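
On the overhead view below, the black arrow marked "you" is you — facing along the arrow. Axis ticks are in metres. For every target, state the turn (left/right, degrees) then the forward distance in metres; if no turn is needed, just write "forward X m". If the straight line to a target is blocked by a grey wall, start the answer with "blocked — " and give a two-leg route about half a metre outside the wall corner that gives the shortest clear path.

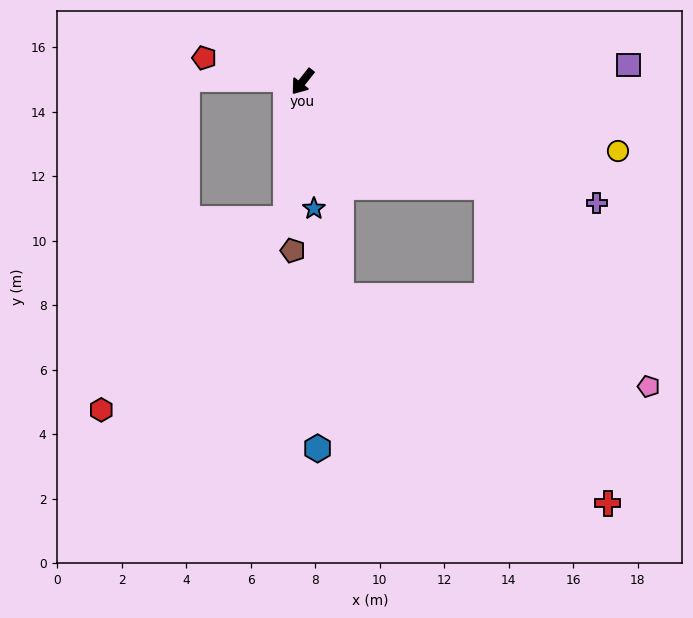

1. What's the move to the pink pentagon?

blocked — turn left 99°, forward 6.6 m, then turn right 22°, forward 8.0 m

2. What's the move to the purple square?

turn left 131°, forward 10.1 m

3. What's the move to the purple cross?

turn left 106°, forward 9.9 m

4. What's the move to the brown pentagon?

turn left 35°, forward 5.2 m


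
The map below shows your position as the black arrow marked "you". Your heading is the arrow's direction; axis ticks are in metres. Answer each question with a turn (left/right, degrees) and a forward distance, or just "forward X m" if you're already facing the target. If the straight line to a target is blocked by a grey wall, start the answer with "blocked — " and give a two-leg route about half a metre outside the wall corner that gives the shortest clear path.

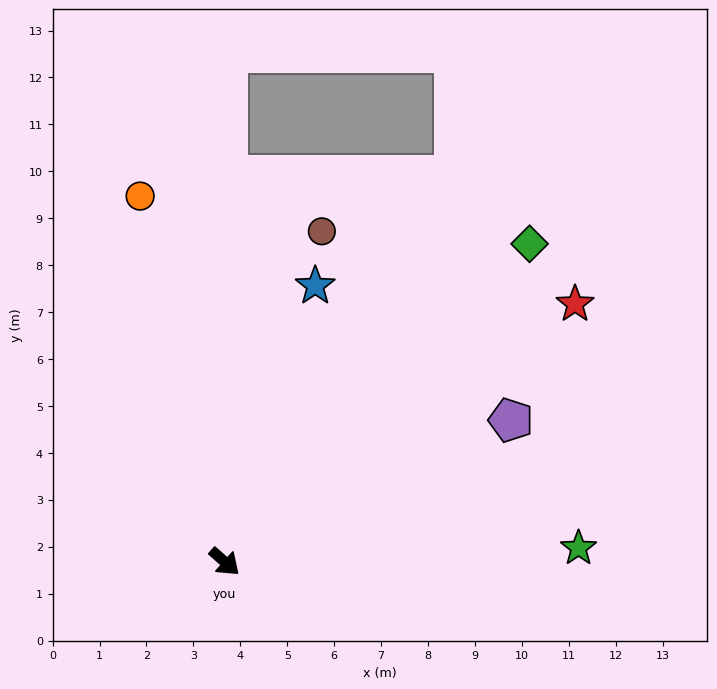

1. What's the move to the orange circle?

turn left 144°, forward 8.0 m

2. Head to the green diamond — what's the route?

turn left 88°, forward 9.4 m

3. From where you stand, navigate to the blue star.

turn left 113°, forward 6.2 m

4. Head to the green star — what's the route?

turn left 44°, forward 7.5 m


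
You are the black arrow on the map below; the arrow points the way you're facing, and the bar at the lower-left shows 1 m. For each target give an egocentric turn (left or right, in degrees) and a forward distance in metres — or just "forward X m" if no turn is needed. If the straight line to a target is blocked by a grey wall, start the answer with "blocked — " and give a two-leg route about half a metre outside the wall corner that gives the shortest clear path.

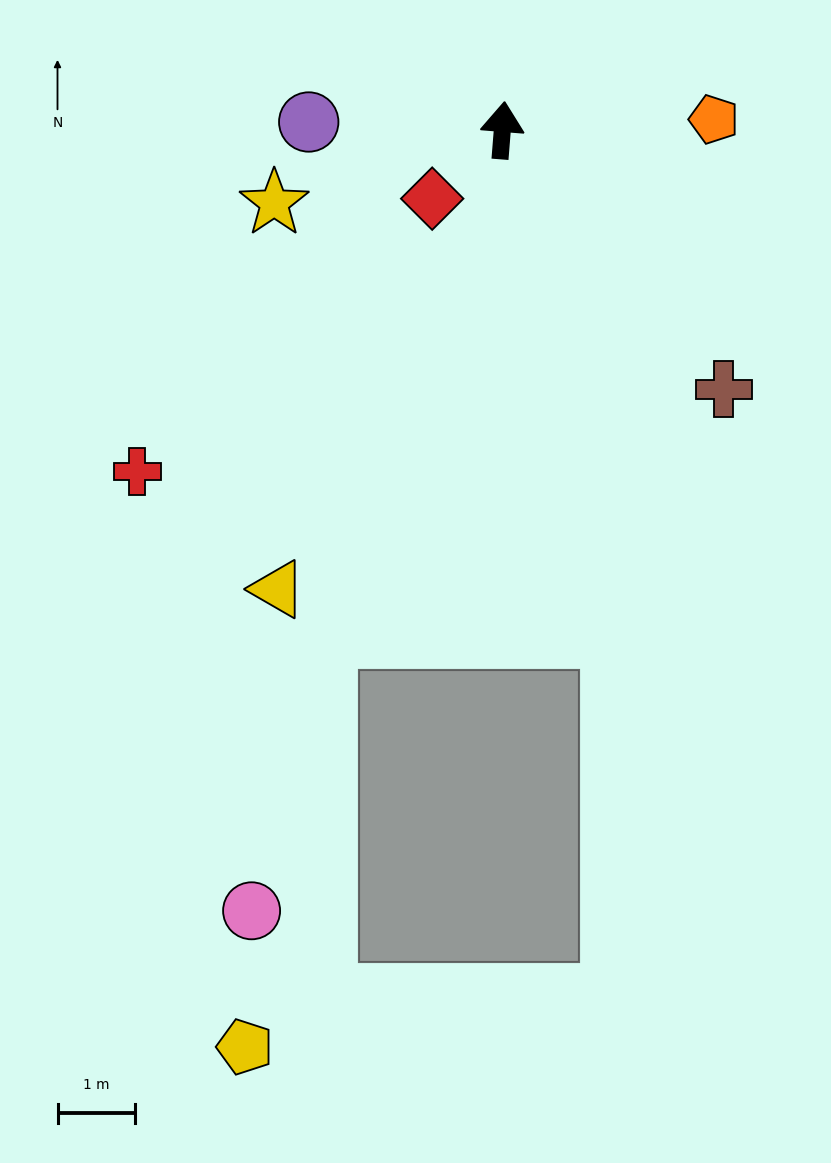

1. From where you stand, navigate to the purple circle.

turn left 92°, forward 2.5 m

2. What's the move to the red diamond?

turn left 139°, forward 1.3 m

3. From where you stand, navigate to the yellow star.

turn left 112°, forward 3.1 m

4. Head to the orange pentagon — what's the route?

turn right 83°, forward 2.7 m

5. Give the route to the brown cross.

turn right 135°, forward 4.4 m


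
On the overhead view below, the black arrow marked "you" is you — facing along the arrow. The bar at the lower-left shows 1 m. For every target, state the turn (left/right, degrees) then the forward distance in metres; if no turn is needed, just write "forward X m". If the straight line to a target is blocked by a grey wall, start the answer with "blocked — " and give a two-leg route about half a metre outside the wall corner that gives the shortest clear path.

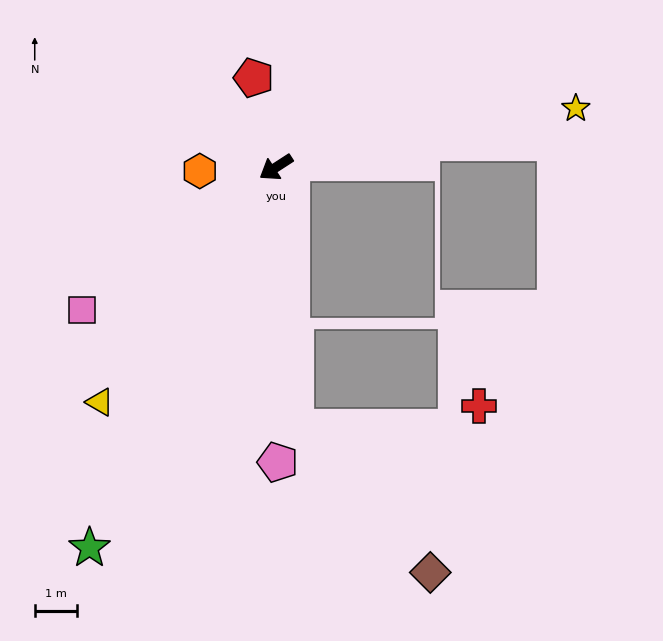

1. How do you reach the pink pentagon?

turn left 57°, forward 6.9 m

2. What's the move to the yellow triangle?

turn left 20°, forward 6.9 m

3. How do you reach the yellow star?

turn left 158°, forward 7.1 m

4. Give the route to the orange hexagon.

turn right 30°, forward 1.8 m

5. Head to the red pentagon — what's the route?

turn right 109°, forward 2.2 m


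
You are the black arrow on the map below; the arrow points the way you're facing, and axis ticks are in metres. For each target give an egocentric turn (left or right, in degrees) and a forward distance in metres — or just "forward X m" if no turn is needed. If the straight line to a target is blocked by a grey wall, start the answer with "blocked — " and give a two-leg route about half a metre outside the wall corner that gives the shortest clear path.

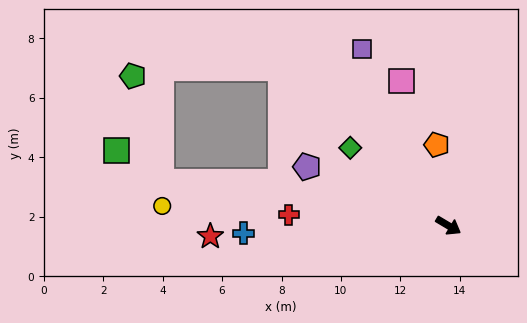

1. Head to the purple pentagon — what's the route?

turn right 172°, forward 5.2 m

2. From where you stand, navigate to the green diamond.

turn left 172°, forward 4.2 m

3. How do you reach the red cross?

turn right 153°, forward 5.4 m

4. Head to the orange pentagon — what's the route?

turn left 129°, forward 2.7 m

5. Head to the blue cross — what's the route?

turn right 147°, forward 6.9 m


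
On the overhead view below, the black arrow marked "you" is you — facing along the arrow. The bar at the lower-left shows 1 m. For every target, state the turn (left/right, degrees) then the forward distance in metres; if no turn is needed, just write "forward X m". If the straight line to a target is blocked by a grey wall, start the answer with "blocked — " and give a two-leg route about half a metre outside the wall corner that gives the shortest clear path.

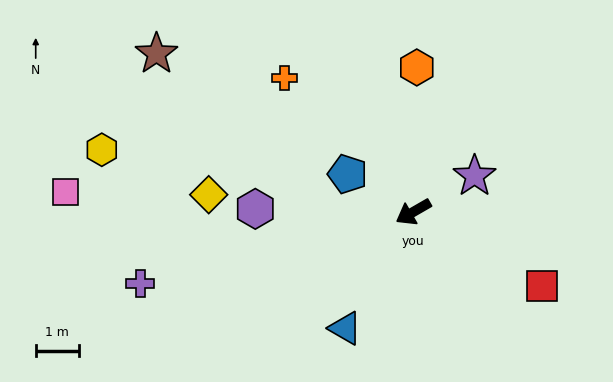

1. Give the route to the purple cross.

turn right 15°, forward 6.6 m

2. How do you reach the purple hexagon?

turn right 31°, forward 3.7 m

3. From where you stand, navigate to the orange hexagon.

turn right 121°, forward 3.4 m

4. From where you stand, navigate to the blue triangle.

turn left 30°, forward 3.1 m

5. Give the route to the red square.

turn left 120°, forward 3.4 m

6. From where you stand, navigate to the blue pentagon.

turn right 60°, forward 1.8 m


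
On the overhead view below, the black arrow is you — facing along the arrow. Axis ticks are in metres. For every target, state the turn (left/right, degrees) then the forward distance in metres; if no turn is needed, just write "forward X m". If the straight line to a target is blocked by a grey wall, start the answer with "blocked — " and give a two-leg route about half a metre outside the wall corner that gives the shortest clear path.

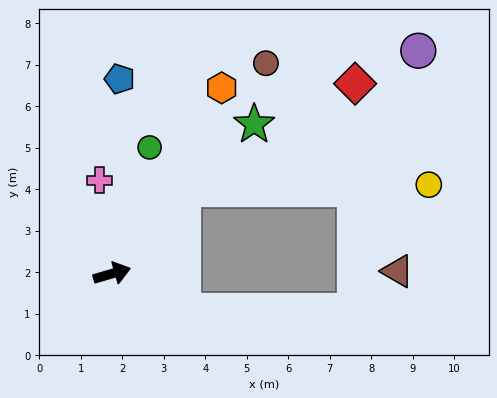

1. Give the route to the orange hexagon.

turn left 43°, forward 5.2 m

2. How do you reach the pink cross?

turn left 81°, forward 2.3 m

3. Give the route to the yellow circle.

blocked — turn left 34°, forward 2.7 m, then turn right 49°, forward 5.9 m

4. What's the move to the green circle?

turn left 57°, forward 3.2 m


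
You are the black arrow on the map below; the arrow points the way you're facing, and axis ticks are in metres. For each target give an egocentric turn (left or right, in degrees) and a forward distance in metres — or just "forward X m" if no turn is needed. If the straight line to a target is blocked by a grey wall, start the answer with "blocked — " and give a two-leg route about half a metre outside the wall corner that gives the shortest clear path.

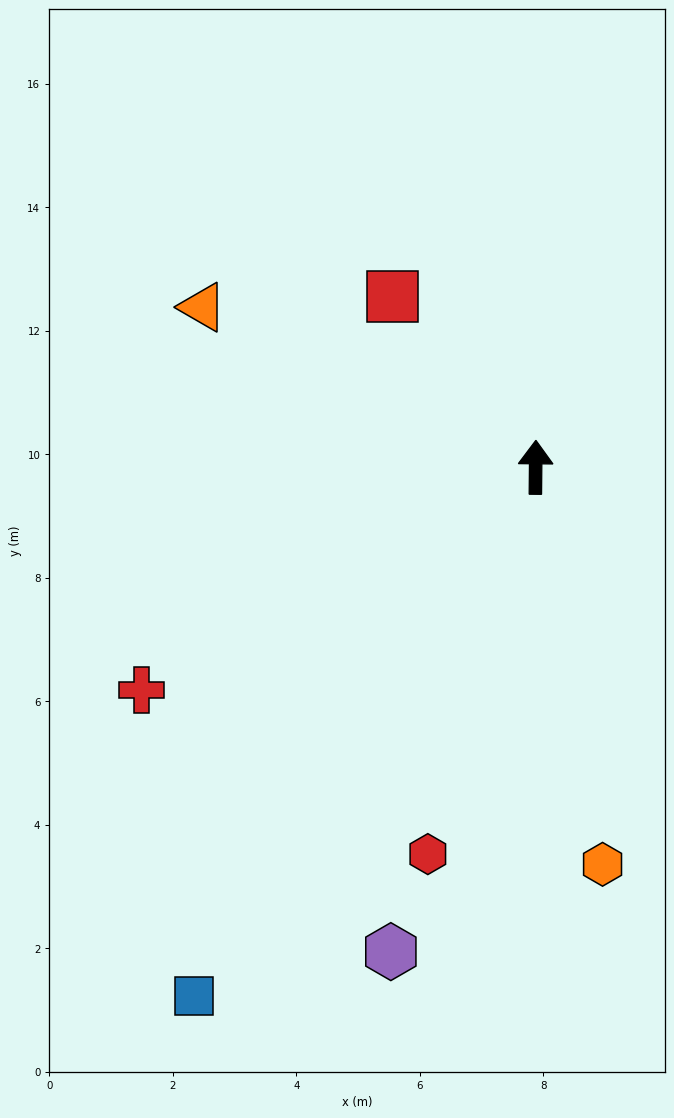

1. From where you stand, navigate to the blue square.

turn left 148°, forward 10.2 m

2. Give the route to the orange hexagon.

turn right 170°, forward 6.5 m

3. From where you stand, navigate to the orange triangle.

turn left 65°, forward 6.0 m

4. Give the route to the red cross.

turn left 120°, forward 7.3 m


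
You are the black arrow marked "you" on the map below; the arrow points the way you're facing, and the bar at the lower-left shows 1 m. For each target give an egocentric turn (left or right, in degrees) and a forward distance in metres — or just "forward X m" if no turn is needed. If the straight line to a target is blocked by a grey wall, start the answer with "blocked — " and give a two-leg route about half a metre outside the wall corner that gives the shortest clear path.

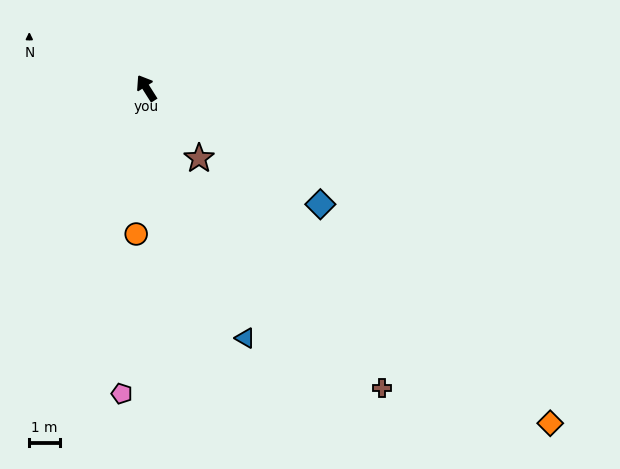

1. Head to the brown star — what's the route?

turn right 175°, forward 2.9 m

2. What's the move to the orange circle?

turn left 144°, forward 4.8 m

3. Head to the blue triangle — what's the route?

turn left 169°, forward 8.8 m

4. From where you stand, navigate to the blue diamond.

turn right 156°, forward 6.8 m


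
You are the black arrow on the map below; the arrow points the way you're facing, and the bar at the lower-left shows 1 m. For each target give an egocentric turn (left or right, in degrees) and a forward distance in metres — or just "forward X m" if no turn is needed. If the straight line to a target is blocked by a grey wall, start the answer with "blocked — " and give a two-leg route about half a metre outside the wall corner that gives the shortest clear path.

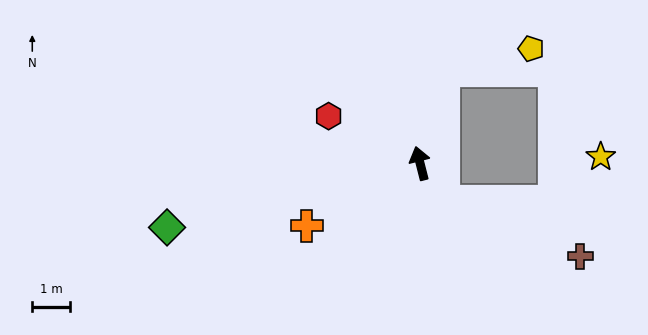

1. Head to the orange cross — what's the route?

turn left 105°, forward 3.4 m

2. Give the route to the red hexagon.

turn left 48°, forward 2.7 m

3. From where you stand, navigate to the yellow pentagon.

blocked — turn right 28°, forward 2.5 m, then turn right 62°, forward 2.4 m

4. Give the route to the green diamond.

turn left 90°, forward 6.9 m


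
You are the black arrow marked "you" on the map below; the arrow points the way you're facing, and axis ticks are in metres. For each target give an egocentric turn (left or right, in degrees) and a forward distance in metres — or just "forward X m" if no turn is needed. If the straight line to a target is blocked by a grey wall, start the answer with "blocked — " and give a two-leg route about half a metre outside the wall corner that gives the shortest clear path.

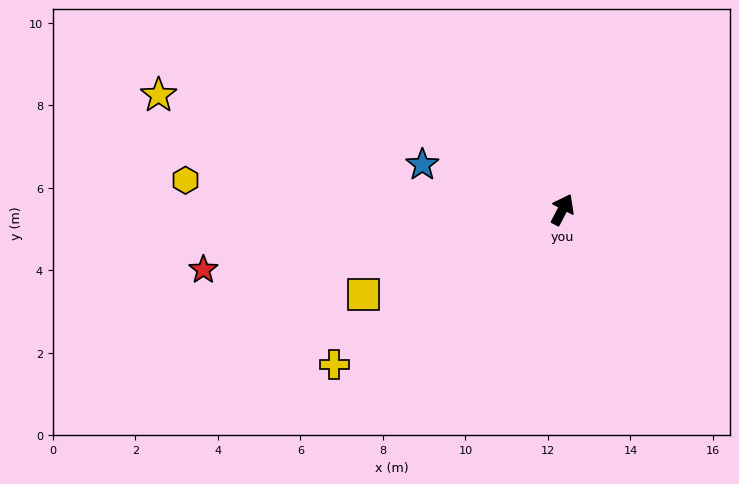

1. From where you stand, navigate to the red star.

turn left 127°, forward 8.8 m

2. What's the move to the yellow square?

turn left 141°, forward 5.2 m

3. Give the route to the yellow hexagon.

turn left 113°, forward 9.2 m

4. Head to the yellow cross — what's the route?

turn left 152°, forward 6.7 m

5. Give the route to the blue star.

turn left 100°, forward 3.6 m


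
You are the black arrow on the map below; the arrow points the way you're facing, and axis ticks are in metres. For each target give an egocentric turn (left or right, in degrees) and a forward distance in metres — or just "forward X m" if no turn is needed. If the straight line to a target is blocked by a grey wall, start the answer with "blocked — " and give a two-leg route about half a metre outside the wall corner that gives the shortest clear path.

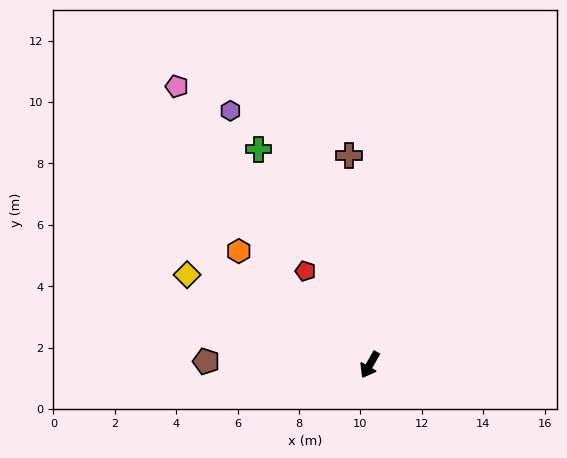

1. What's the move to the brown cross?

turn right 145°, forward 6.8 m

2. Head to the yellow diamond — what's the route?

turn right 87°, forward 6.6 m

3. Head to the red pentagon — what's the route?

turn right 116°, forward 3.7 m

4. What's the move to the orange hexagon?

turn right 101°, forward 5.7 m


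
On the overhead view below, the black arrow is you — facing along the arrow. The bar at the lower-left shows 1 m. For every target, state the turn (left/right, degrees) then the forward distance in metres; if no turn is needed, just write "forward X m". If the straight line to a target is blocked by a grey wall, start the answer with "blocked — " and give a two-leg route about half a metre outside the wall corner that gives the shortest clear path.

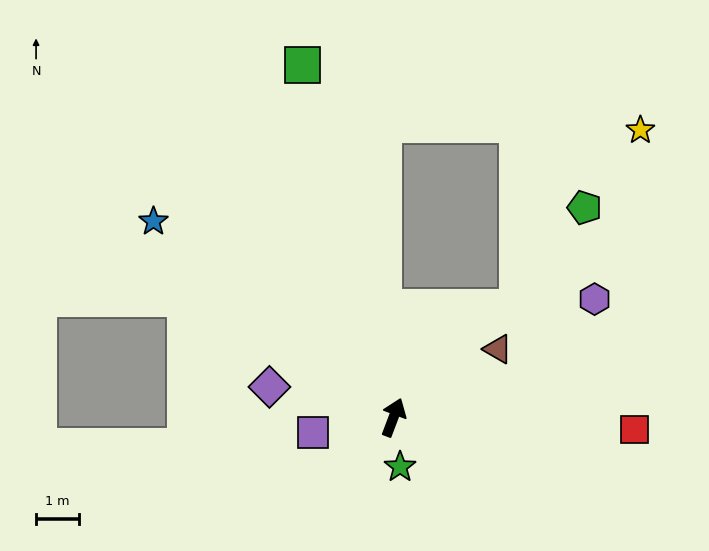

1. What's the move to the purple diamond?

turn left 97°, forward 3.0 m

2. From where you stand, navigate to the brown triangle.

turn right 36°, forward 2.9 m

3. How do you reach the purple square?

turn left 121°, forward 1.9 m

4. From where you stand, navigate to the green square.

turn left 35°, forward 8.4 m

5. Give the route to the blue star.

turn left 72°, forward 7.2 m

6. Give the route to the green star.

turn right 152°, forward 1.2 m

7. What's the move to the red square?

turn right 72°, forward 5.6 m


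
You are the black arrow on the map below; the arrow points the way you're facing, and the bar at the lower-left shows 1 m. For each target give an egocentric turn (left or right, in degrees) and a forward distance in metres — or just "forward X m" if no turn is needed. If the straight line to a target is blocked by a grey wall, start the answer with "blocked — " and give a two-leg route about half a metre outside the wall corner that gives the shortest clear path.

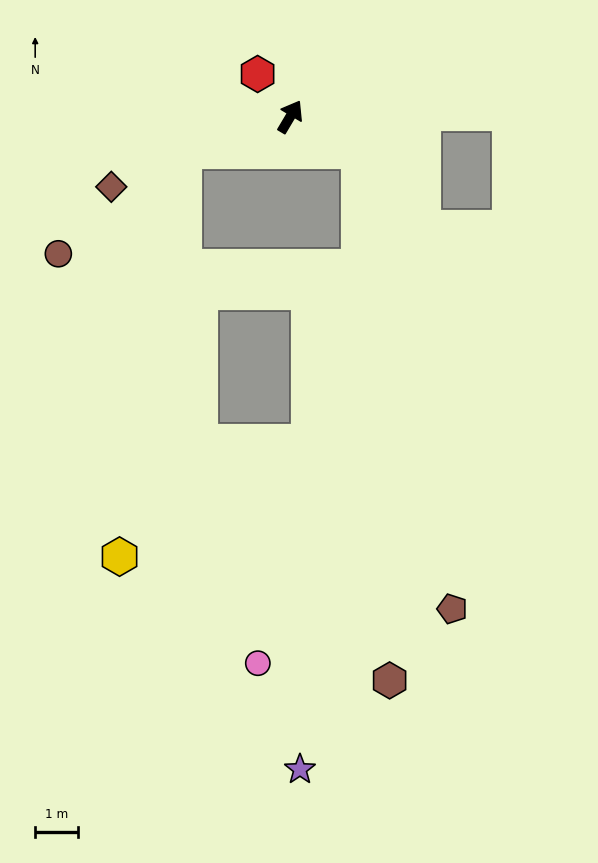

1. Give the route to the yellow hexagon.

blocked — turn left 138°, forward 2.6 m, then turn left 64°, forward 9.6 m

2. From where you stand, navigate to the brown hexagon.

blocked — turn right 86°, forward 1.8 m, then turn right 60°, forward 12.4 m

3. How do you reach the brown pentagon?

blocked — turn right 86°, forward 1.8 m, then turn right 52°, forward 11.0 m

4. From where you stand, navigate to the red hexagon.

turn left 68°, forward 1.3 m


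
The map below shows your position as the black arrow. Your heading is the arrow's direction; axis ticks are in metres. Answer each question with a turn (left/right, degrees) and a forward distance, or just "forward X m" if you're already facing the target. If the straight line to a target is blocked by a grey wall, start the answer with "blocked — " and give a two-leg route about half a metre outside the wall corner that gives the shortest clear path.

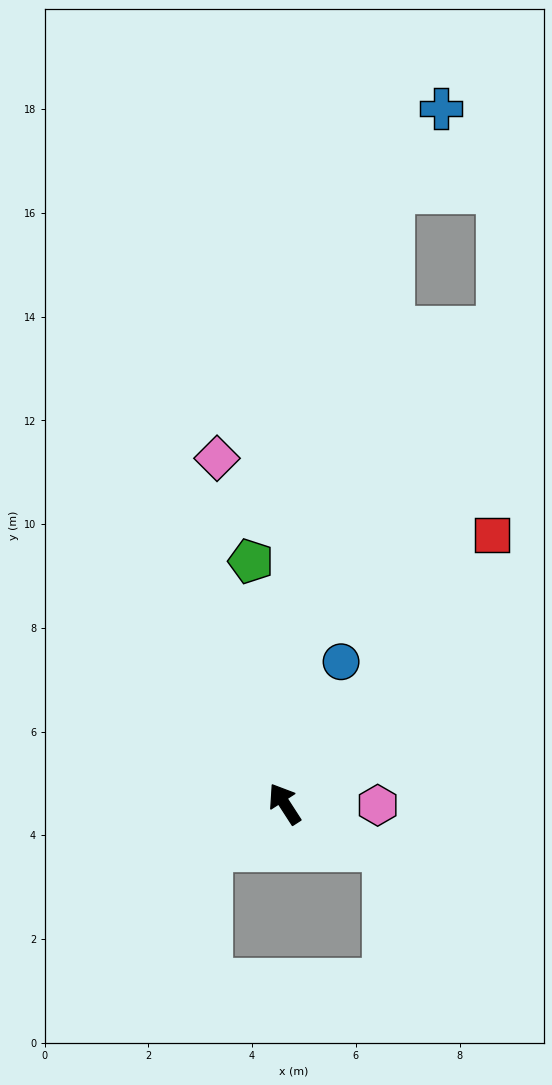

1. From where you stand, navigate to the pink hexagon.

turn right 124°, forward 1.8 m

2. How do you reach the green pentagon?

turn right 25°, forward 4.7 m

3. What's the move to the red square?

turn right 70°, forward 6.5 m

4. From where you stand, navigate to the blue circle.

turn right 55°, forward 2.9 m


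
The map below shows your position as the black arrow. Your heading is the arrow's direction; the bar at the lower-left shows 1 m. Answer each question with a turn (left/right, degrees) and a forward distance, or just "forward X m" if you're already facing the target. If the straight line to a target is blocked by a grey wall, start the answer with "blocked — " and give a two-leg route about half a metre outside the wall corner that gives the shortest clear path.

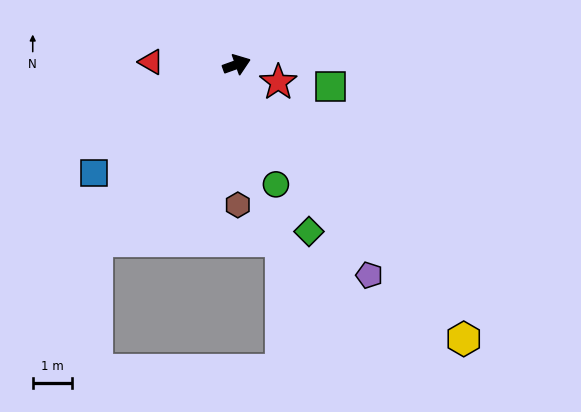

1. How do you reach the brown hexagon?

turn right 109°, forward 3.6 m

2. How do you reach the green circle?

turn right 92°, forward 3.2 m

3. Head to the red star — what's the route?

turn right 43°, forward 1.2 m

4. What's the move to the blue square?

turn right 163°, forward 4.6 m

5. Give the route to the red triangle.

turn left 158°, forward 2.2 m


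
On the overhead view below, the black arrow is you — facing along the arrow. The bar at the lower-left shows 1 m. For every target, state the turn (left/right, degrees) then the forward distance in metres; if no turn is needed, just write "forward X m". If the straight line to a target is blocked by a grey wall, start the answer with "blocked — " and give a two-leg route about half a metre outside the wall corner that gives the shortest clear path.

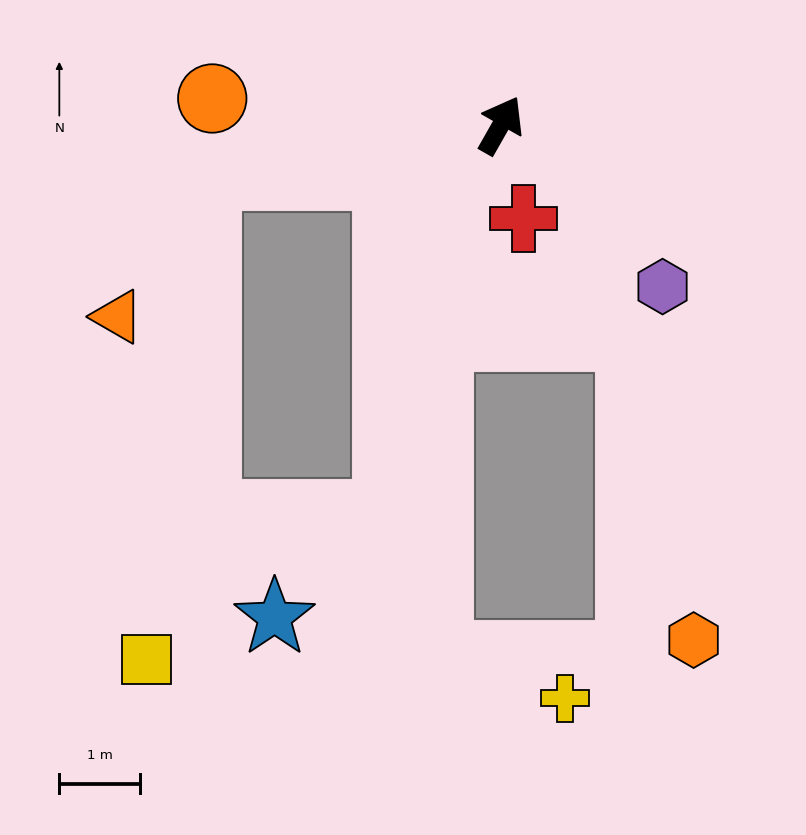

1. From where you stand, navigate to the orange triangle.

blocked — turn left 129°, forward 3.7 m, then turn left 48°, forward 2.1 m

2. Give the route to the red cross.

turn right 137°, forward 1.2 m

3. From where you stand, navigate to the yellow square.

blocked — turn left 129°, forward 3.7 m, then turn left 74°, forward 6.0 m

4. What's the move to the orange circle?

turn left 114°, forward 3.6 m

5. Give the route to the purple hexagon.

turn right 105°, forward 2.8 m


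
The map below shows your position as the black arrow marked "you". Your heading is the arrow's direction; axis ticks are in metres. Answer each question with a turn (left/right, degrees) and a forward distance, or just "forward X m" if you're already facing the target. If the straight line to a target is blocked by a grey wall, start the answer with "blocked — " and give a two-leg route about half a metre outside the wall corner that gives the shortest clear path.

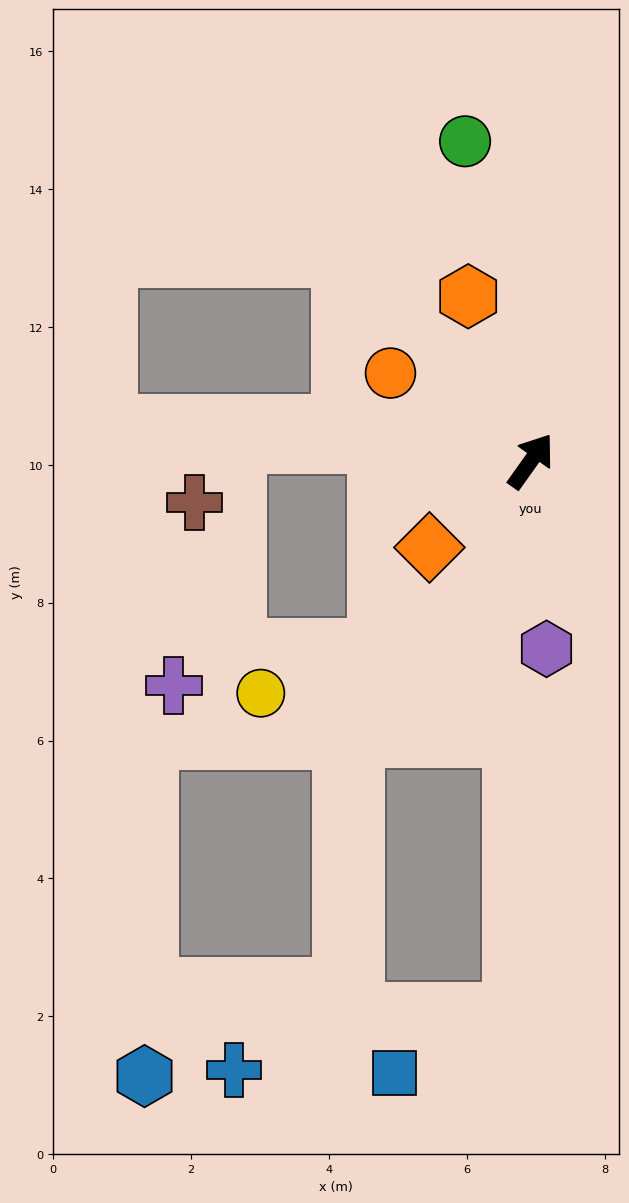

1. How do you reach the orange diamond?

turn left 166°, forward 1.9 m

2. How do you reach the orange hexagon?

turn left 56°, forward 2.6 m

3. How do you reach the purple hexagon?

turn right 140°, forward 2.7 m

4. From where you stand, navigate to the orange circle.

turn left 93°, forward 2.4 m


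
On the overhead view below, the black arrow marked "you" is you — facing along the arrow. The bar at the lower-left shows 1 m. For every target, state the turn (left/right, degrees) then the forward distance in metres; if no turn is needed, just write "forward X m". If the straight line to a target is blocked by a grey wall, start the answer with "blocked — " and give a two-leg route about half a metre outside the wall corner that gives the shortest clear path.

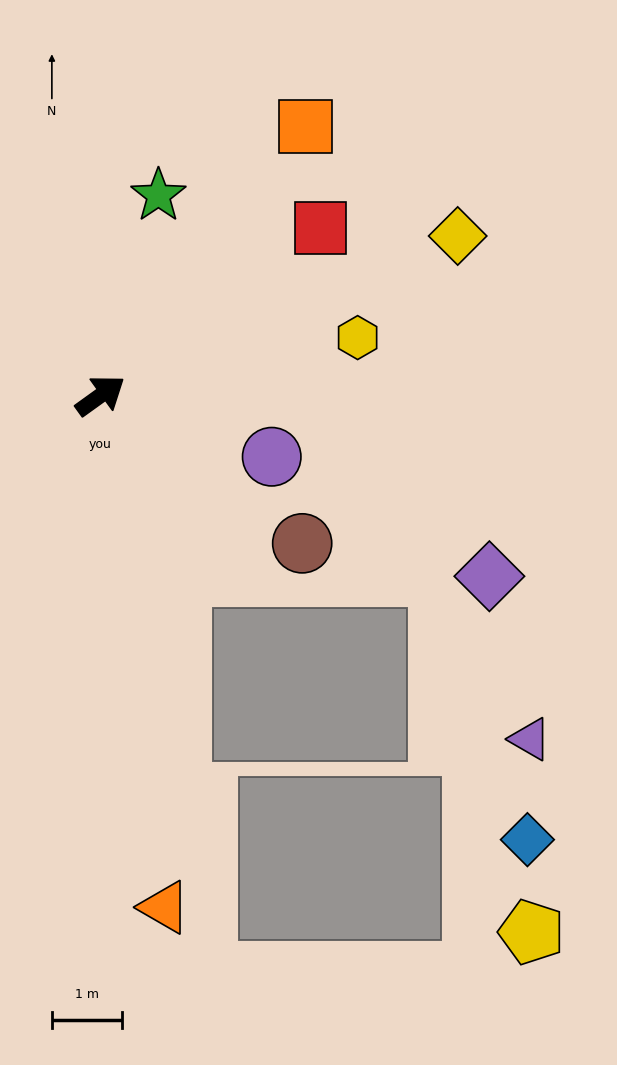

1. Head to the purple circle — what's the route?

turn right 55°, forward 2.6 m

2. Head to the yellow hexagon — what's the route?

turn right 23°, forward 3.8 m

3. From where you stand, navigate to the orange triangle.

turn right 119°, forward 7.4 m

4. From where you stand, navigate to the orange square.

turn left 17°, forward 4.9 m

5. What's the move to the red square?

forward 4.0 m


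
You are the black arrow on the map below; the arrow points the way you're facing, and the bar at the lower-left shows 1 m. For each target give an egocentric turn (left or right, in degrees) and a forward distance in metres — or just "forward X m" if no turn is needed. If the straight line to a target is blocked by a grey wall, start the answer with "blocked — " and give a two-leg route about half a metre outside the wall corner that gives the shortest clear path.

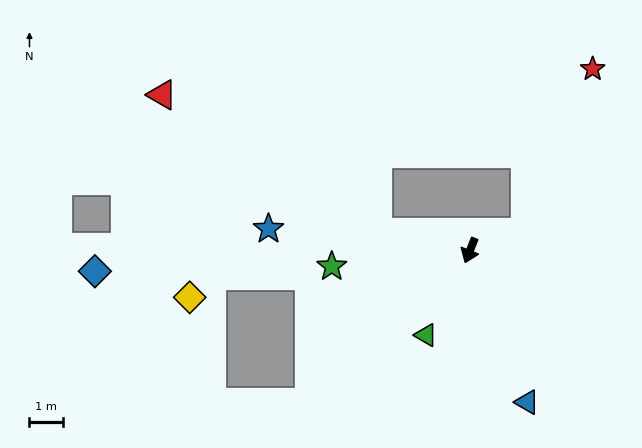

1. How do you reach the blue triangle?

turn left 42°, forward 4.8 m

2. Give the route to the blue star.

turn right 75°, forward 6.0 m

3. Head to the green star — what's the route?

turn right 62°, forward 4.1 m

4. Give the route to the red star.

blocked — turn left 130°, forward 1.7 m, then turn left 49°, forward 5.2 m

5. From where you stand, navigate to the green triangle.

turn right 6°, forward 2.8 m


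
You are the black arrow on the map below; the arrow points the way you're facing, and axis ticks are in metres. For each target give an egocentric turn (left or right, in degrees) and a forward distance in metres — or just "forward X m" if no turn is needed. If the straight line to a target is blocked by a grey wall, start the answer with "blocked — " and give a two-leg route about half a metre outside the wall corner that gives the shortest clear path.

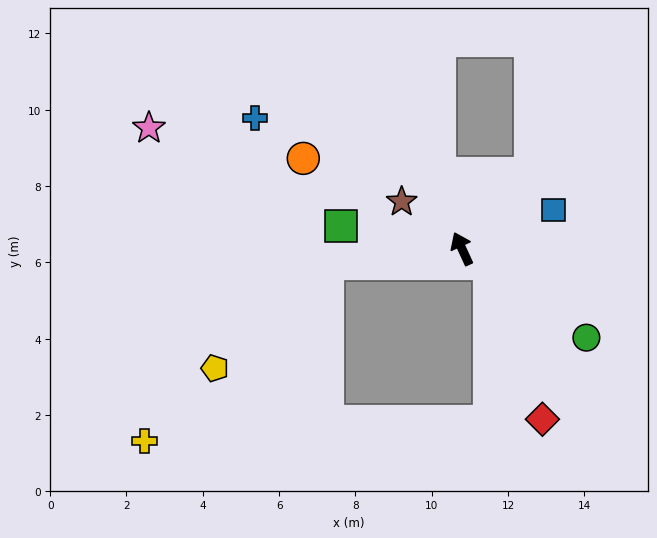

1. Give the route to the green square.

turn left 55°, forward 3.2 m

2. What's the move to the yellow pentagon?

blocked — turn left 72°, forward 3.5 m, then turn left 36°, forward 4.0 m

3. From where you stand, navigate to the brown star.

turn left 27°, forward 2.0 m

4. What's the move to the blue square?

turn right 92°, forward 2.6 m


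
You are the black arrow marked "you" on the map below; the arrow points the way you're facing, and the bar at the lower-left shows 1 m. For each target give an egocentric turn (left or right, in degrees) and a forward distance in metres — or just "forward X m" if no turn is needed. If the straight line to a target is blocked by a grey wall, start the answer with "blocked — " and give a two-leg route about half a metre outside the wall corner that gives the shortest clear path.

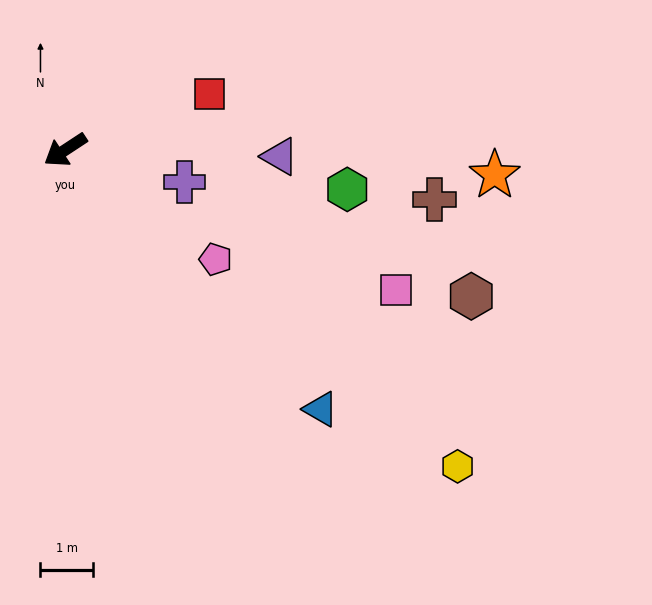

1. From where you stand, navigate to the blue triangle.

turn left 101°, forward 7.0 m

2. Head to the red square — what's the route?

turn left 168°, forward 3.0 m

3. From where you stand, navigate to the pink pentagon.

turn left 111°, forward 3.6 m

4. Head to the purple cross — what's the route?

turn left 132°, forward 2.4 m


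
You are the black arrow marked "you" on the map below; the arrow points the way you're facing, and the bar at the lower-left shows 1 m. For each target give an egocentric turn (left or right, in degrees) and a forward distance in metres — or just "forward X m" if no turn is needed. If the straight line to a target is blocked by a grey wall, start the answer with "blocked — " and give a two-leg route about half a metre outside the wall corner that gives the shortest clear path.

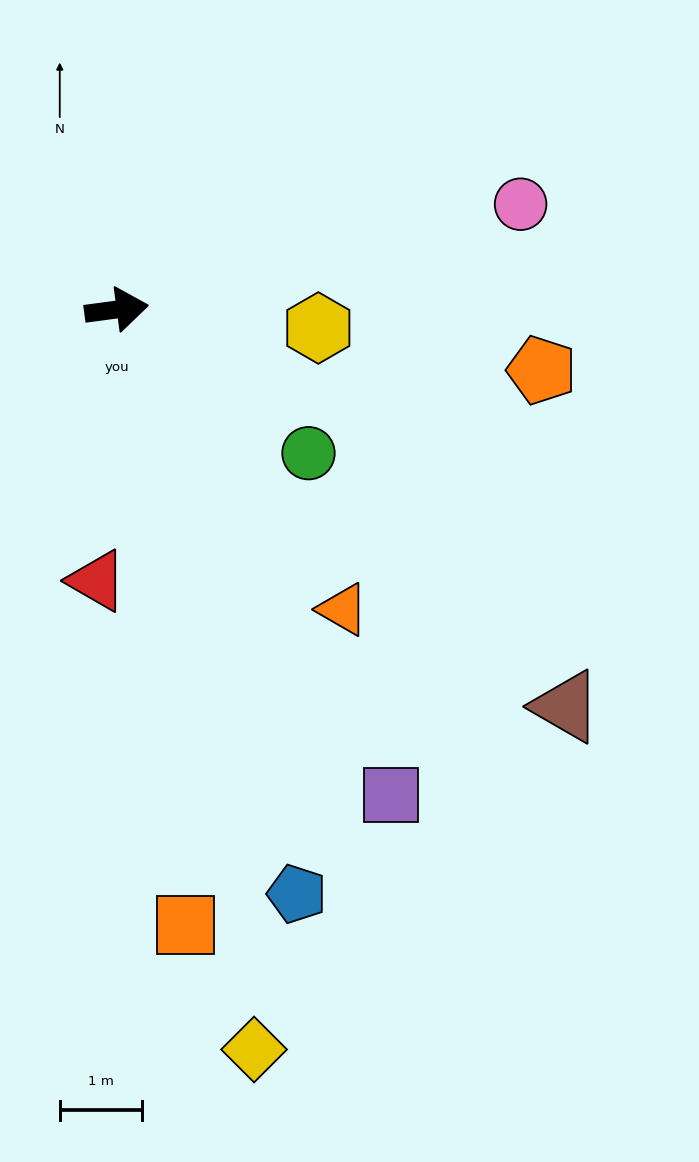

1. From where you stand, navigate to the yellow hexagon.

turn right 13°, forward 2.5 m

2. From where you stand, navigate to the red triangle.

turn right 102°, forward 3.3 m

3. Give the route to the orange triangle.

turn right 61°, forward 4.6 m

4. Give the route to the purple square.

turn right 68°, forward 6.8 m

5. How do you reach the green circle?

turn right 44°, forward 2.9 m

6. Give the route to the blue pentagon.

turn right 80°, forward 7.5 m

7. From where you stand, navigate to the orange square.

turn right 91°, forward 7.6 m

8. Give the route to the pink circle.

turn left 7°, forward 5.1 m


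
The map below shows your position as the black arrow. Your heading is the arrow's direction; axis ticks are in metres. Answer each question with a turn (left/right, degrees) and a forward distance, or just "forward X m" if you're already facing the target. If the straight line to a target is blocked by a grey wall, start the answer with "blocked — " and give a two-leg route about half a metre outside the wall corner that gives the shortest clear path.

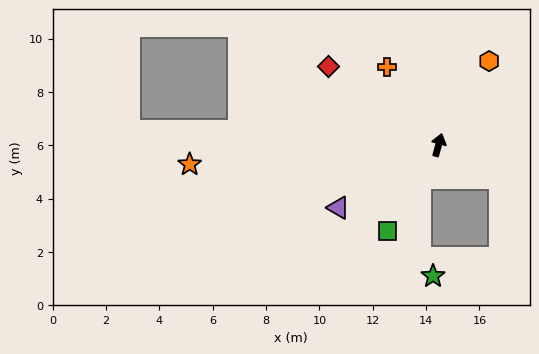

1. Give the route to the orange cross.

turn left 49°, forward 3.5 m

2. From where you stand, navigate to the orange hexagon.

turn right 16°, forward 3.7 m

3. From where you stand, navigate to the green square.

turn left 165°, forward 3.7 m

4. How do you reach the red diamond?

turn left 70°, forward 5.1 m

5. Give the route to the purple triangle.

turn left 137°, forward 4.4 m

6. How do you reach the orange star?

turn left 110°, forward 9.4 m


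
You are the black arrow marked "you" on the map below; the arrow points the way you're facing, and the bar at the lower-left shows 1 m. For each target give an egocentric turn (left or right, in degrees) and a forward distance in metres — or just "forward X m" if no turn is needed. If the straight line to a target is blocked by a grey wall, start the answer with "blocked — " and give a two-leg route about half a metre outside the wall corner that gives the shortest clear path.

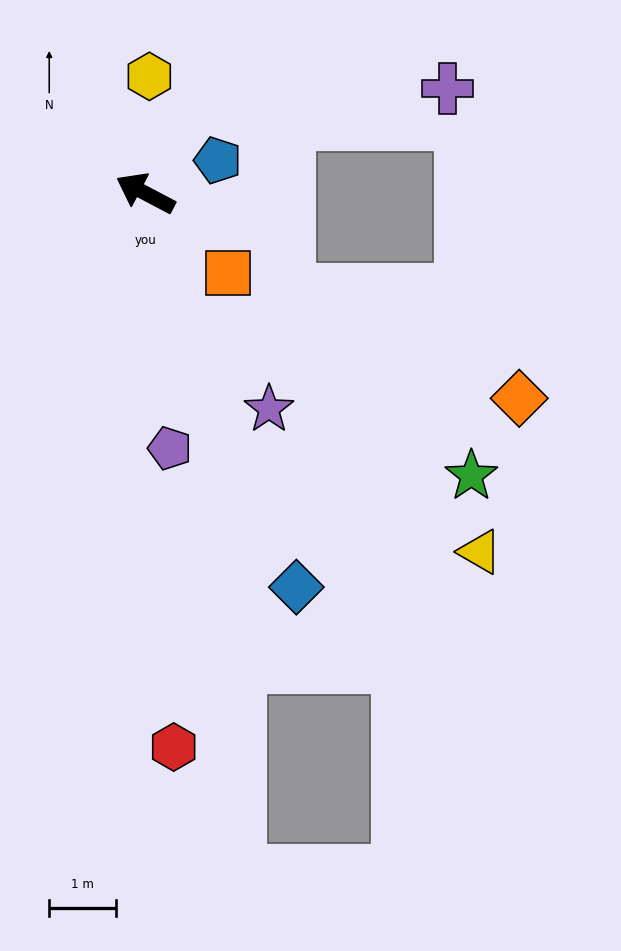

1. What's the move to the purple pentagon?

turn left 123°, forward 3.9 m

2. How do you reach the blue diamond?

turn left 139°, forward 6.4 m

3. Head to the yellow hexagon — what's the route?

turn right 64°, forward 1.8 m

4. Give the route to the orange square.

turn left 164°, forward 1.7 m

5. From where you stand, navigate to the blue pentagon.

turn right 128°, forward 1.2 m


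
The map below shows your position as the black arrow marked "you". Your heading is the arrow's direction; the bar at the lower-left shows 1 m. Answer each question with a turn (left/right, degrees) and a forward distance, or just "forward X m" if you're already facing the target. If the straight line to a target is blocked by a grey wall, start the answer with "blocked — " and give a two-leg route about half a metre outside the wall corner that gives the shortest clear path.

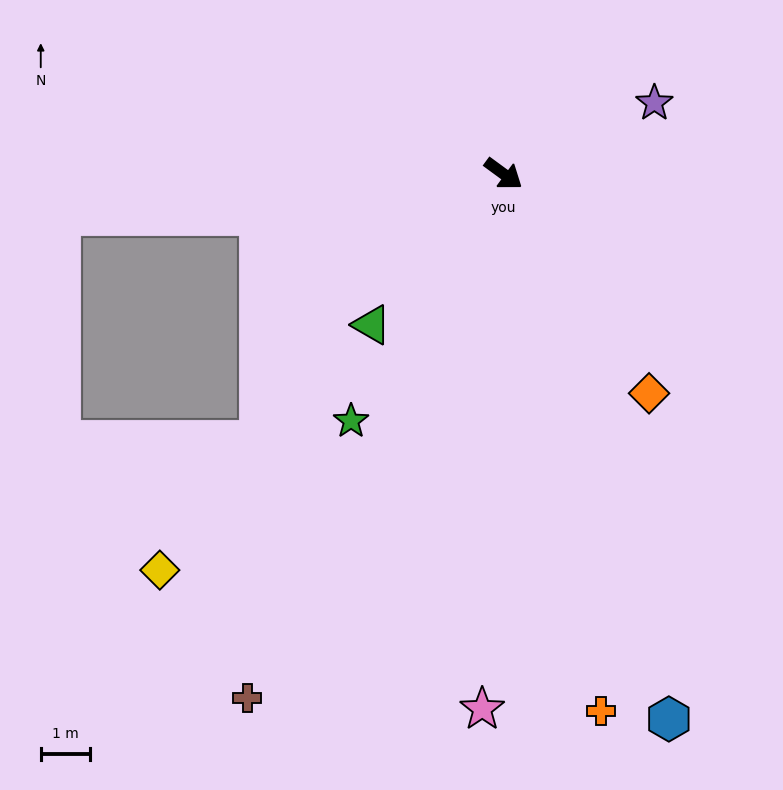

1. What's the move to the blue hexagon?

turn right 37°, forward 11.5 m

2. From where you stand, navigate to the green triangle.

turn right 95°, forward 4.1 m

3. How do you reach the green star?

turn right 85°, forward 5.9 m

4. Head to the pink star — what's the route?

turn right 56°, forward 10.8 m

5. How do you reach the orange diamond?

turn right 20°, forward 5.3 m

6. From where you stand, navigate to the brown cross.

turn right 80°, forward 11.8 m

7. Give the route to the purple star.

turn left 61°, forward 3.4 m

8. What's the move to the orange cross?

turn right 44°, forward 11.0 m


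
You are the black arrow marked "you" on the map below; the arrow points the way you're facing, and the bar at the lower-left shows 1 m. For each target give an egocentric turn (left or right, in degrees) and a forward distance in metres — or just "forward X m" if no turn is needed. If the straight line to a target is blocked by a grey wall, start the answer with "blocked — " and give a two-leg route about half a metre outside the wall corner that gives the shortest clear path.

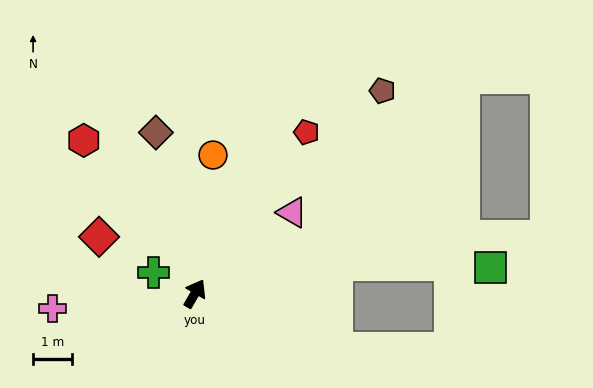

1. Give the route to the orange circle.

turn left 23°, forward 3.6 m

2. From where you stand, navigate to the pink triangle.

turn right 20°, forward 3.2 m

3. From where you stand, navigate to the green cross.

turn left 93°, forward 1.2 m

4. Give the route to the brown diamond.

turn left 44°, forward 4.2 m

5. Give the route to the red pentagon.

turn right 5°, forward 5.0 m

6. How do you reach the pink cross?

turn left 126°, forward 3.7 m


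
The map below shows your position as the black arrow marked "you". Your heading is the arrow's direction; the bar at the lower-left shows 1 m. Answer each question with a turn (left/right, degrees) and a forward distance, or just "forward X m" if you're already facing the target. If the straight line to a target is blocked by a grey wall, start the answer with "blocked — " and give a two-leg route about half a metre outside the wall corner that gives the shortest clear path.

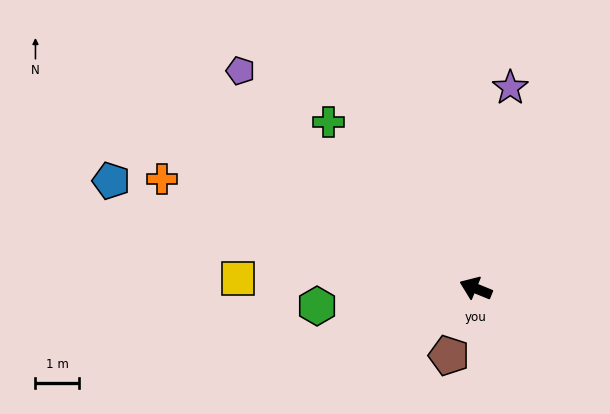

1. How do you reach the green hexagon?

turn left 28°, forward 3.7 m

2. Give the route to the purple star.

turn right 78°, forward 4.7 m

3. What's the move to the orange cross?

turn left 3°, forward 7.7 m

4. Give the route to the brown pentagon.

turn left 90°, forward 1.7 m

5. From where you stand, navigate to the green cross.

turn right 26°, forward 5.1 m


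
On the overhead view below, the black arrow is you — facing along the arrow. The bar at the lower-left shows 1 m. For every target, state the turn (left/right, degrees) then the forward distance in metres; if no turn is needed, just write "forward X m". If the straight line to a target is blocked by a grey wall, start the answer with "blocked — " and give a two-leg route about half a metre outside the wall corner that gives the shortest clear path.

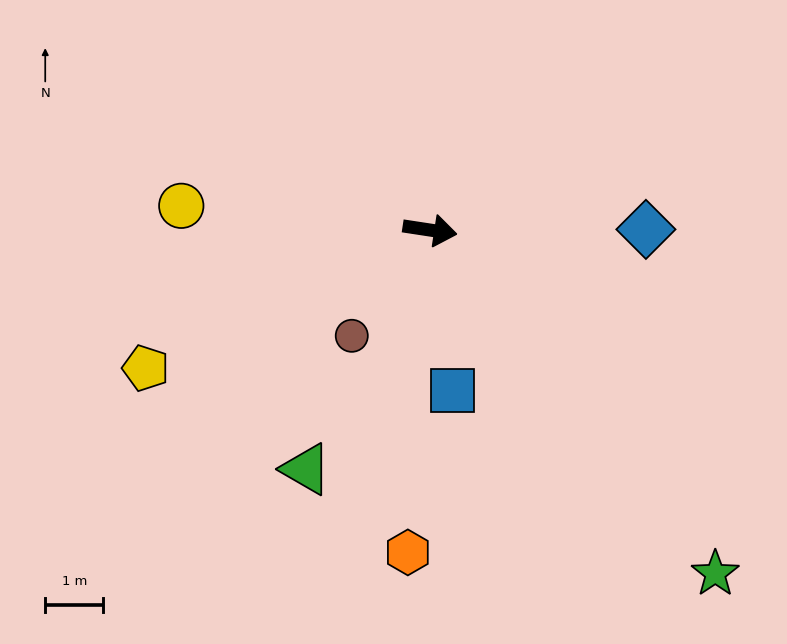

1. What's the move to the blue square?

turn right 73°, forward 2.8 m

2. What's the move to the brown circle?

turn right 118°, forward 2.3 m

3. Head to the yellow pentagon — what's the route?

turn right 145°, forward 5.5 m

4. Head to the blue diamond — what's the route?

turn left 9°, forward 3.7 m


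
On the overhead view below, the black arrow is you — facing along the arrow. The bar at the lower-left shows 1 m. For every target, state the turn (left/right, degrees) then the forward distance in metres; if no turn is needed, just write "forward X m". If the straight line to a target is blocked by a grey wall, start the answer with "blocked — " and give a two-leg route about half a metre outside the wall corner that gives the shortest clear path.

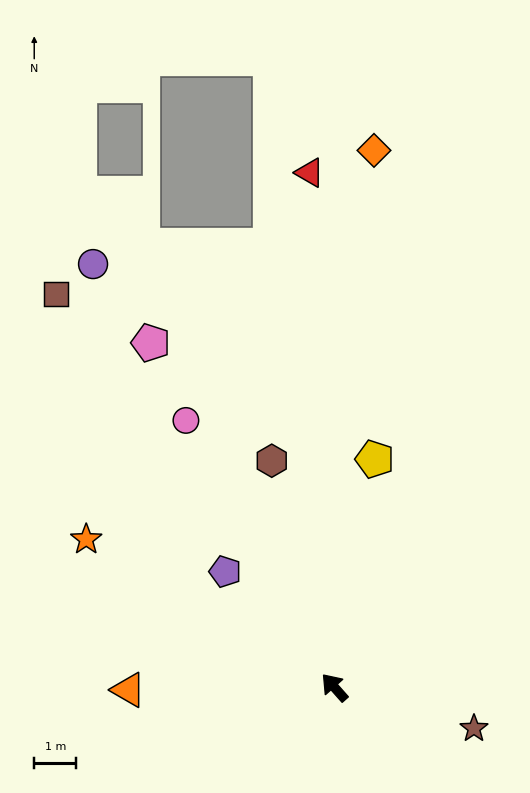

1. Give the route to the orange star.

turn left 18°, forward 6.8 m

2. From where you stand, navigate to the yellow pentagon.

turn right 52°, forward 5.5 m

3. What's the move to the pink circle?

turn right 12°, forward 7.2 m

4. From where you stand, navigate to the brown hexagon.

turn right 26°, forward 5.6 m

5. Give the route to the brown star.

turn right 148°, forward 3.4 m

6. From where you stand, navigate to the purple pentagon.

forward 3.8 m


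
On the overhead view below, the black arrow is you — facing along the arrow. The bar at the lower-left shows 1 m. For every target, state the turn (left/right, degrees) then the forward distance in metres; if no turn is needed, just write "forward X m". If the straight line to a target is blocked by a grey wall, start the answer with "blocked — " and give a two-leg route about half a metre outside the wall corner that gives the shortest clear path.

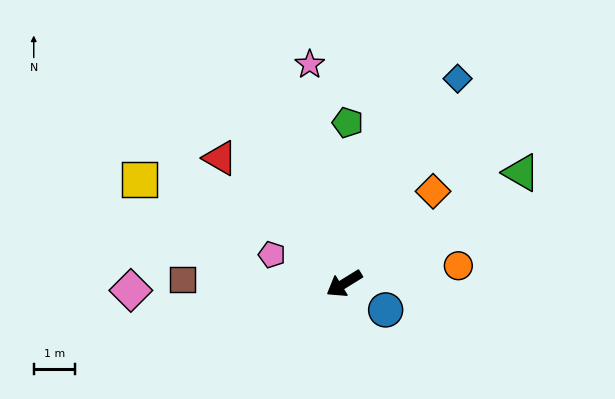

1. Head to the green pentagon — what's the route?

turn right 123°, forward 3.9 m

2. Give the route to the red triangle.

turn right 77°, forward 4.2 m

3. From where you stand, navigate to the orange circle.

turn left 157°, forward 2.8 m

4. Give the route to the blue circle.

turn left 116°, forward 1.2 m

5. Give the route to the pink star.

turn right 113°, forward 5.3 m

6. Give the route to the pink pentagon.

turn right 53°, forward 1.9 m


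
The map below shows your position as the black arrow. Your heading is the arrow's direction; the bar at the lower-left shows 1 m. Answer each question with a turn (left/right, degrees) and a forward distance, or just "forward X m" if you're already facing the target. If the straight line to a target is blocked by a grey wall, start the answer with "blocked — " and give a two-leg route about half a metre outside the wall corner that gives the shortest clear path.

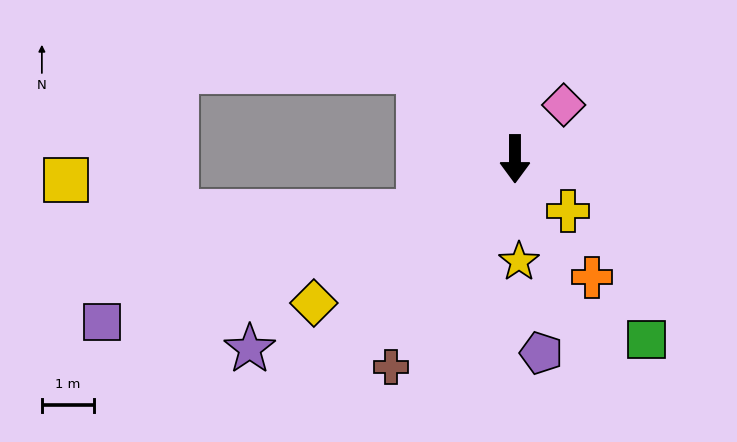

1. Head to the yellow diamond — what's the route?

turn right 54°, forward 4.7 m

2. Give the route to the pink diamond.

turn left 138°, forward 1.4 m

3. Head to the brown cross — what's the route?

turn right 31°, forward 4.6 m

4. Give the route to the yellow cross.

turn left 45°, forward 1.4 m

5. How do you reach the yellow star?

turn left 2°, forward 2.0 m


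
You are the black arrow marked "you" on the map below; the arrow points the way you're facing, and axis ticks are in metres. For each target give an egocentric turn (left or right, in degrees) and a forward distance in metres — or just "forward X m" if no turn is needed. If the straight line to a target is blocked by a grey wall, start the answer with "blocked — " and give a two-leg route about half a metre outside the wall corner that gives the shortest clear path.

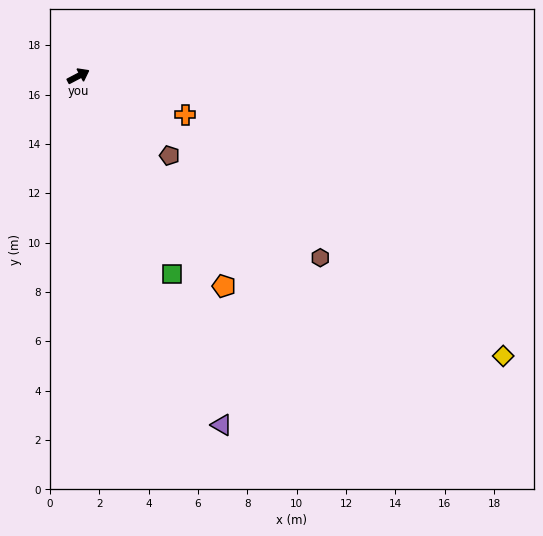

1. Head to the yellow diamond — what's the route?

turn right 61°, forward 20.6 m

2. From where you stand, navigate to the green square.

turn right 92°, forward 8.9 m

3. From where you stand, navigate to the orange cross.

turn right 48°, forward 4.6 m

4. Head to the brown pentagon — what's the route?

turn right 69°, forward 4.9 m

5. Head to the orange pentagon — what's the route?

turn right 83°, forward 10.4 m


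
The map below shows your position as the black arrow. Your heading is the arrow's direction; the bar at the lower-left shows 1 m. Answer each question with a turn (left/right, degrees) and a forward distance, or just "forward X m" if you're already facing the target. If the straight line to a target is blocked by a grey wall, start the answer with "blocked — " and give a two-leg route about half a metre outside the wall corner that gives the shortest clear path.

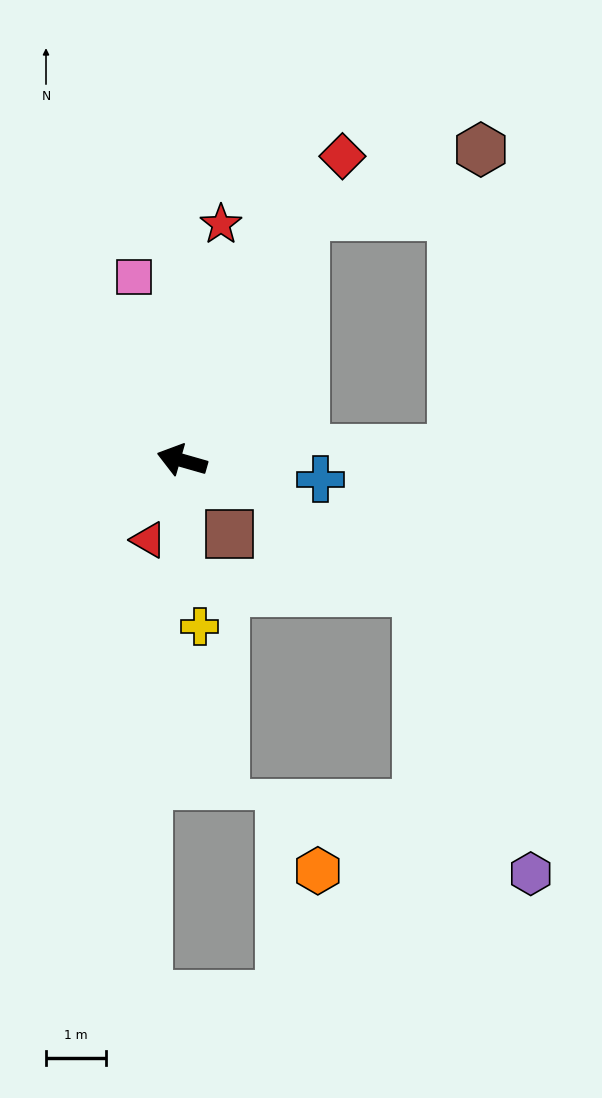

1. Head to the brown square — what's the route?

turn left 139°, forward 1.5 m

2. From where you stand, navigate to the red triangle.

turn left 83°, forward 1.4 m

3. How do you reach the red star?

turn right 83°, forward 4.0 m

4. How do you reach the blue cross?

turn right 172°, forward 2.3 m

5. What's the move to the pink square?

turn right 59°, forward 3.2 m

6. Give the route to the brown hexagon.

blocked — turn right 100°, forward 4.5 m, then turn right 44°, forward 3.1 m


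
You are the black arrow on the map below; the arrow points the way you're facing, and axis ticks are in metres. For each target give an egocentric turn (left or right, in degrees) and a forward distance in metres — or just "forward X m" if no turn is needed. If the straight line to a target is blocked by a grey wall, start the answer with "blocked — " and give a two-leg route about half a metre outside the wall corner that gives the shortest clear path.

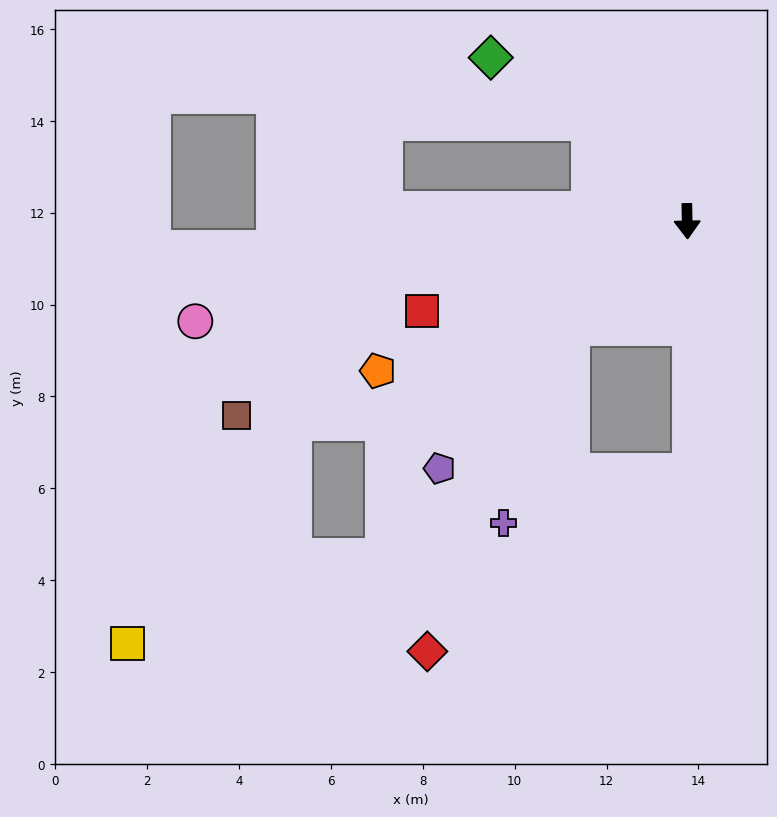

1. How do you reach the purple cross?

blocked — turn right 49°, forward 3.4 m, then turn left 29°, forward 4.5 m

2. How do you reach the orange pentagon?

turn right 65°, forward 7.5 m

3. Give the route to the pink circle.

turn right 80°, forward 10.9 m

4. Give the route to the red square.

turn right 73°, forward 6.1 m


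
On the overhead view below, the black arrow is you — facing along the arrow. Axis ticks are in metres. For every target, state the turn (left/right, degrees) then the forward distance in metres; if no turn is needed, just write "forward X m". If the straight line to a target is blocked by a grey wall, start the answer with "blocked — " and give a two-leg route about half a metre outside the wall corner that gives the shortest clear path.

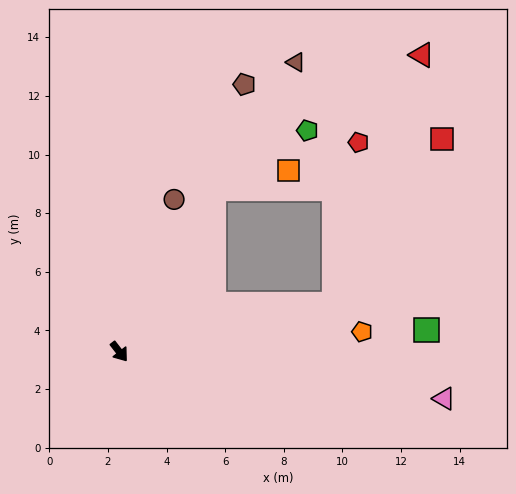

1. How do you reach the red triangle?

blocked — turn left 65°, forward 7.5 m, then turn left 58°, forward 9.0 m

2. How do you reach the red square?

blocked — turn left 65°, forward 7.5 m, then turn left 44°, forward 6.7 m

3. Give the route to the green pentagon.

blocked — turn left 112°, forward 6.4 m, then turn right 28°, forward 3.8 m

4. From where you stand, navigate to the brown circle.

turn left 122°, forward 5.5 m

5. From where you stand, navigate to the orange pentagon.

turn left 57°, forward 8.3 m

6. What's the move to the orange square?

blocked — turn left 112°, forward 6.4 m, then turn right 46°, forward 2.6 m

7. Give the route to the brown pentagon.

turn left 117°, forward 10.1 m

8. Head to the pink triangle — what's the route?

turn left 44°, forward 11.2 m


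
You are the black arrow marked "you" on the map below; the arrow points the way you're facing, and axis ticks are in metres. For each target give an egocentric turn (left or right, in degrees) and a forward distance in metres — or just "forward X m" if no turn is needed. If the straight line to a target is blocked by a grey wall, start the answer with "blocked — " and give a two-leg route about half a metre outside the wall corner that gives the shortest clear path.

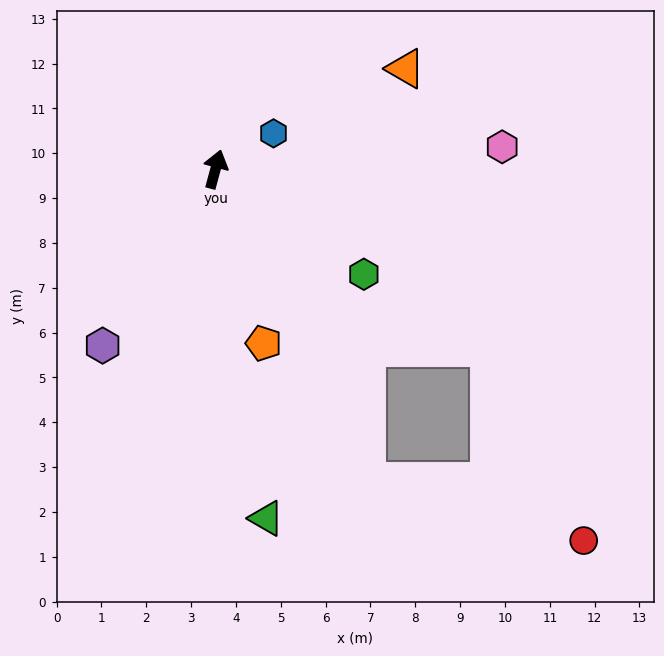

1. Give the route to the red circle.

blocked — turn right 139°, forward 7.7 m, then turn left 49°, forward 5.0 m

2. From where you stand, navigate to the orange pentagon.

turn right 149°, forward 4.0 m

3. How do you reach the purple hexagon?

turn left 162°, forward 4.7 m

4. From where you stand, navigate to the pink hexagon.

turn right 70°, forward 6.4 m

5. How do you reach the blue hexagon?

turn right 43°, forward 1.5 m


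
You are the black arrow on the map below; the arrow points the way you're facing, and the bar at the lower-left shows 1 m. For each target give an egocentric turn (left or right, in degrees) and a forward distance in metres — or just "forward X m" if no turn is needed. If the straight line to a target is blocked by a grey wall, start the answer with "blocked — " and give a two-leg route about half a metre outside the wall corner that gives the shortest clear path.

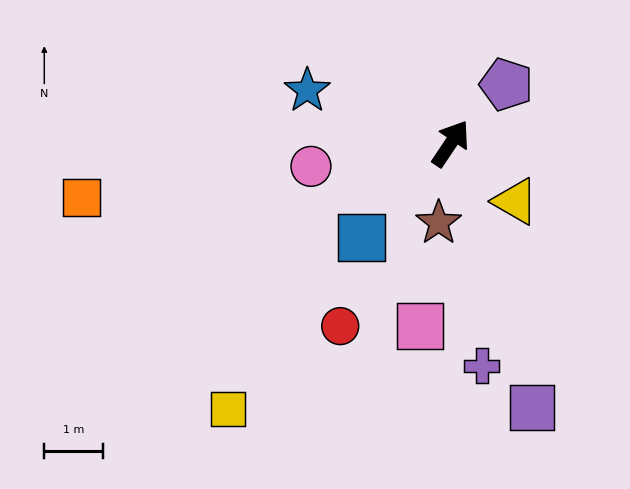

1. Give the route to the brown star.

turn right 155°, forward 1.4 m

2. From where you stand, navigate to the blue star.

turn left 103°, forward 2.6 m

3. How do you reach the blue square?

turn left 170°, forward 2.2 m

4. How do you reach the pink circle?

turn left 133°, forward 2.4 m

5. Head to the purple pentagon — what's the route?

turn right 10°, forward 1.4 m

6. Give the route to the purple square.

turn right 129°, forward 4.7 m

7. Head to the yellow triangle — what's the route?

turn right 98°, forward 1.5 m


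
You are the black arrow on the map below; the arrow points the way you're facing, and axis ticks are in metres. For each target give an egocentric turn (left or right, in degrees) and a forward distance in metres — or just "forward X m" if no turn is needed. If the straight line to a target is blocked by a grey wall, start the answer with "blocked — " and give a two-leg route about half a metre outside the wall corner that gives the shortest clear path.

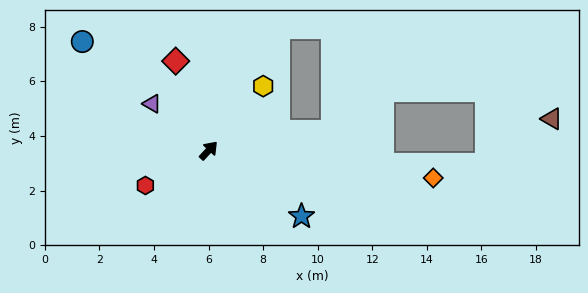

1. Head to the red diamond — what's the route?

turn left 63°, forward 3.5 m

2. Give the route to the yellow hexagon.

turn left 3°, forward 3.1 m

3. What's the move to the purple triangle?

turn left 94°, forward 2.7 m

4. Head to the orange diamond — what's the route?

turn right 54°, forward 8.3 m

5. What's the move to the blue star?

turn right 82°, forward 4.2 m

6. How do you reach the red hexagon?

turn left 162°, forward 2.7 m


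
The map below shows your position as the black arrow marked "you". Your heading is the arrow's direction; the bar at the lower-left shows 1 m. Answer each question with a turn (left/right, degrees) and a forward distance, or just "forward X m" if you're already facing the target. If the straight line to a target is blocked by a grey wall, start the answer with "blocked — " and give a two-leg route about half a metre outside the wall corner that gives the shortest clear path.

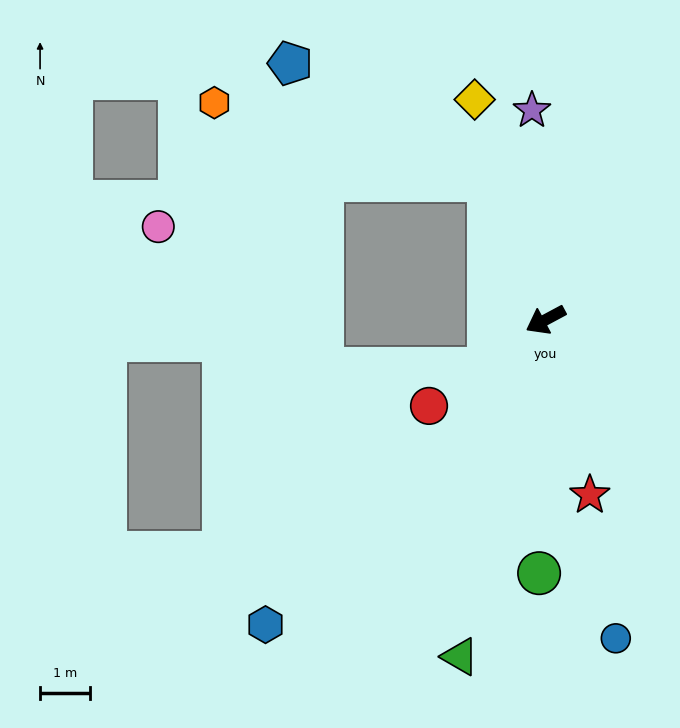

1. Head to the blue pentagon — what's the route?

blocked — turn right 96°, forward 3.0 m, then turn left 37°, forward 4.6 m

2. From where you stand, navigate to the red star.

turn left 76°, forward 3.6 m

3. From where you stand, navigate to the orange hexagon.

blocked — turn right 96°, forward 3.0 m, then turn left 52°, forward 5.7 m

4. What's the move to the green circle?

turn left 60°, forward 5.1 m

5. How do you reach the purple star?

turn right 114°, forward 4.2 m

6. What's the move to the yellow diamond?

turn right 100°, forward 4.6 m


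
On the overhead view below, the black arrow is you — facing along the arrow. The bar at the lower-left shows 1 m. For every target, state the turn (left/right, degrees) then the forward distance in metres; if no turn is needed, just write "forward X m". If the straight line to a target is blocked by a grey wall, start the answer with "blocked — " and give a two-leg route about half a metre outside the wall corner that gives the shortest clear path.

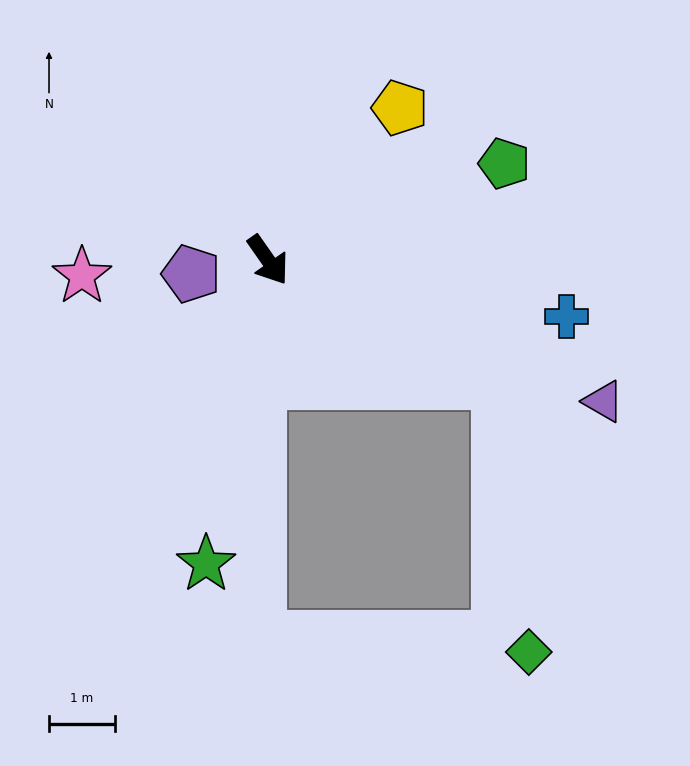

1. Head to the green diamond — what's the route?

blocked — turn left 27°, forward 4.0 m, then turn right 56°, forward 4.1 m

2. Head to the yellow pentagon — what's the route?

turn left 104°, forward 3.1 m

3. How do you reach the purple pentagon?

turn right 115°, forward 1.2 m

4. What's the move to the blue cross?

turn left 44°, forward 4.6 m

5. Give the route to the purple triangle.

turn left 32°, forward 5.5 m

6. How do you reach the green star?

turn right 47°, forward 4.7 m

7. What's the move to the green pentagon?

turn left 77°, forward 3.9 m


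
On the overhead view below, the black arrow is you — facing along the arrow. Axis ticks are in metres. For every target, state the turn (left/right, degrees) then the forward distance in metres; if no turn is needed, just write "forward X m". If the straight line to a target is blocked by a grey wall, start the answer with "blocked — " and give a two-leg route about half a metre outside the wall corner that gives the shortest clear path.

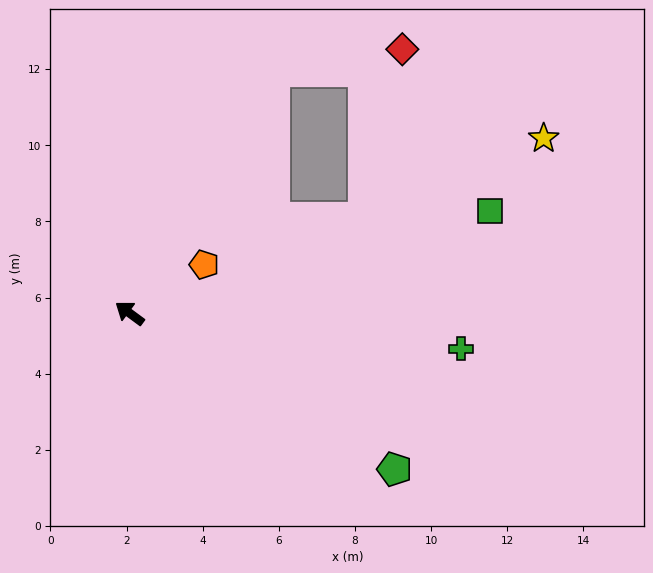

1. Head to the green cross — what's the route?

turn right 150°, forward 8.8 m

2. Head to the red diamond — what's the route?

blocked — turn right 84°, forward 7.4 m, then turn right 50°, forward 3.4 m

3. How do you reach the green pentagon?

turn right 174°, forward 8.1 m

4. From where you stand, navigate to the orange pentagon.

turn right 111°, forward 2.3 m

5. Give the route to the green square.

turn right 128°, forward 9.8 m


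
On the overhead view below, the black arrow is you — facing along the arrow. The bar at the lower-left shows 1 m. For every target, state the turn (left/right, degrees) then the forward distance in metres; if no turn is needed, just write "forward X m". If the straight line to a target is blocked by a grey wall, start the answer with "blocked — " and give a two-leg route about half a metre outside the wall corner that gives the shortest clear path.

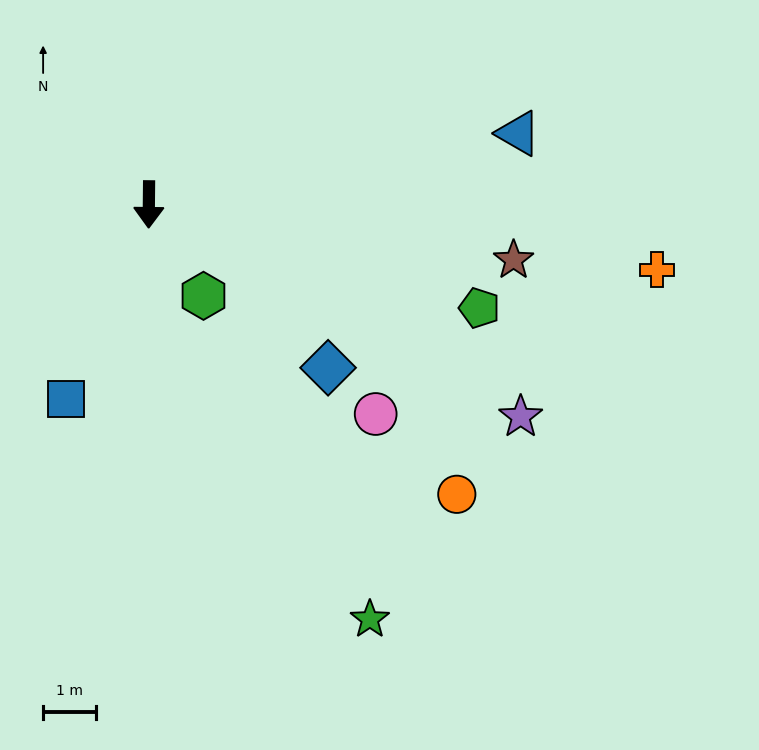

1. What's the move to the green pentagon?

turn left 73°, forward 6.5 m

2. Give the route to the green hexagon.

turn left 31°, forward 2.0 m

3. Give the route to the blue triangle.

turn left 101°, forward 7.1 m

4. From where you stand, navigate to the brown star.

turn left 82°, forward 6.9 m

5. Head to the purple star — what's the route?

turn left 61°, forward 8.0 m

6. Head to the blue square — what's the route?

turn right 23°, forward 4.0 m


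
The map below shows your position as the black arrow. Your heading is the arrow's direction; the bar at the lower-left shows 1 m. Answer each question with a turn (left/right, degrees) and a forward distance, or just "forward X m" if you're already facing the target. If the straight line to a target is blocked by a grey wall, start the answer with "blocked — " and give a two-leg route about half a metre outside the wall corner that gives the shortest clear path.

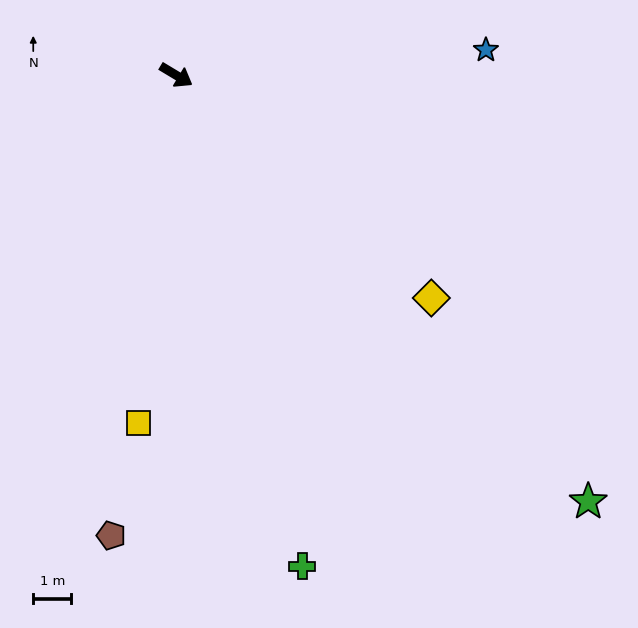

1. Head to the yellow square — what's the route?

turn right 65°, forward 9.2 m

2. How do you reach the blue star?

turn left 36°, forward 8.2 m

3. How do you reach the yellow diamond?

turn right 10°, forward 8.9 m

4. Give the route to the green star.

turn right 15°, forward 15.6 m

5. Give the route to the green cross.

turn right 45°, forward 13.3 m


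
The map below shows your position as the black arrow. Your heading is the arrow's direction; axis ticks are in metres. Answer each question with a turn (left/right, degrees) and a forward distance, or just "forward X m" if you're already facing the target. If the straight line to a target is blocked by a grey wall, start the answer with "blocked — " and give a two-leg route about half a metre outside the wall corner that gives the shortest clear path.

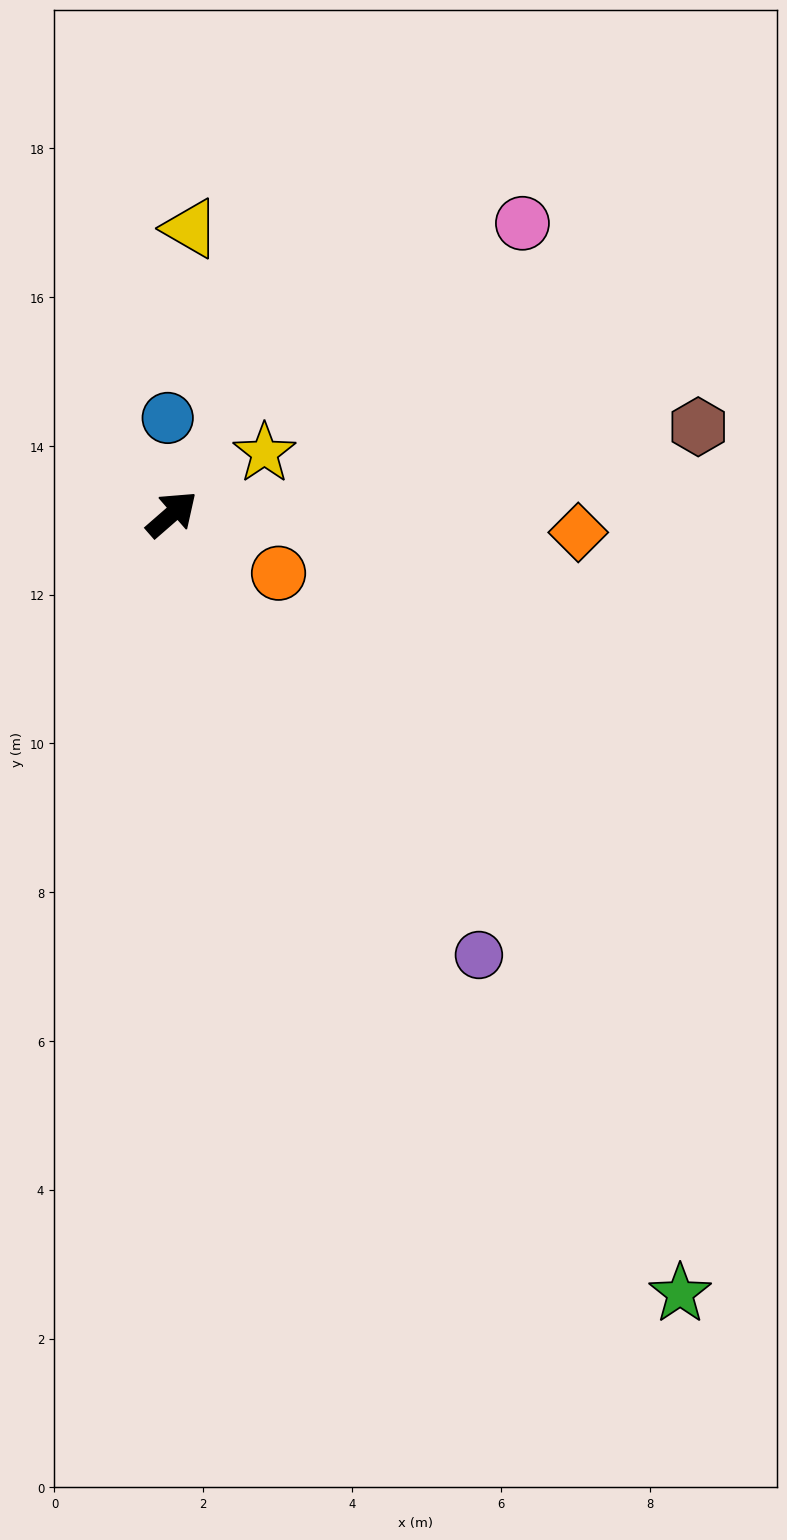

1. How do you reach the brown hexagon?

turn right 32°, forward 7.2 m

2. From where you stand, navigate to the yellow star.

turn right 8°, forward 1.5 m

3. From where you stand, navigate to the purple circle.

turn right 96°, forward 7.2 m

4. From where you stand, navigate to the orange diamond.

turn right 44°, forward 5.5 m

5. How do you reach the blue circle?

turn left 51°, forward 1.3 m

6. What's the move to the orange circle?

turn right 70°, forward 1.6 m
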